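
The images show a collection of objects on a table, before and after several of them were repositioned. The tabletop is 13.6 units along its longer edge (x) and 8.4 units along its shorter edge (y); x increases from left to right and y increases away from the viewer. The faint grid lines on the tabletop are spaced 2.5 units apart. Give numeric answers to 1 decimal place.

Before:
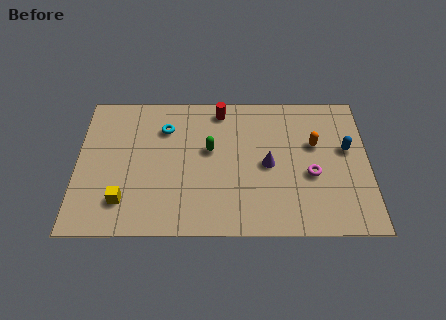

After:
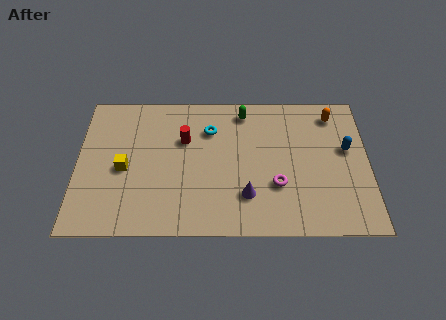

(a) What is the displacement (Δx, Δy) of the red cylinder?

(-1.7, -1.8)

From the two frames, the red cylinder sits at roughly (6.7, 7.3) before and (5.0, 5.5) after.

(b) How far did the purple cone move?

2.1

From (8.9, 4.0) to (7.9, 2.2), the purple cone covered √(1.0² + 1.8²) ≈ 2.1 units.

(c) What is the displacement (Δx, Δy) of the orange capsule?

(0.9, 1.8)

The orange capsule started near (11.1, 5.2) and ended near (12.0, 7.0).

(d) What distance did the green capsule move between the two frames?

2.8

The green capsule was near (6.2, 4.9) before and (7.8, 7.2) after, so it travelled √(1.6² + 2.3²) ≈ 2.8 units.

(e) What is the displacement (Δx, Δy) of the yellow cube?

(0.0, 1.9)

The yellow cube started near (2.2, 1.9) and ended near (2.2, 3.8).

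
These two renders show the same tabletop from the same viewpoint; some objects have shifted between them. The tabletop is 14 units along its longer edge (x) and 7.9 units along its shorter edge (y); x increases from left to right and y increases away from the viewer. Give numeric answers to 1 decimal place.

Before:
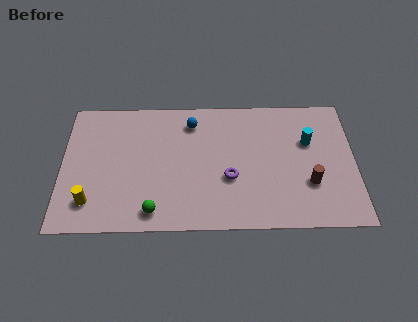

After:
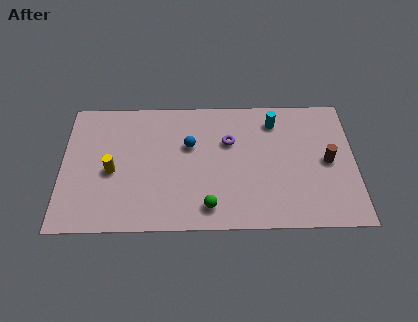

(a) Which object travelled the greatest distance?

the green sphere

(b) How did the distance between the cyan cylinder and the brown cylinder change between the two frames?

+1.0

They were about 2.5 units apart before and 3.5 after — 1.0 units further apart.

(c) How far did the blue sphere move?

1.4

The blue sphere was near (6.2, 6.4) before and (6.1, 5.0) after, so it travelled √(0.1² + 1.4²) ≈ 1.4 units.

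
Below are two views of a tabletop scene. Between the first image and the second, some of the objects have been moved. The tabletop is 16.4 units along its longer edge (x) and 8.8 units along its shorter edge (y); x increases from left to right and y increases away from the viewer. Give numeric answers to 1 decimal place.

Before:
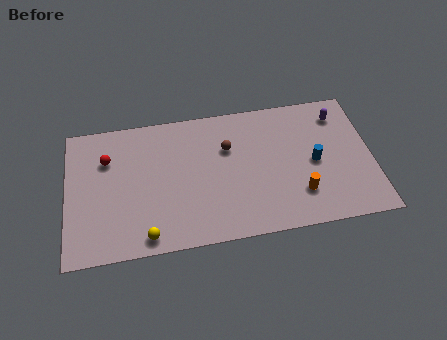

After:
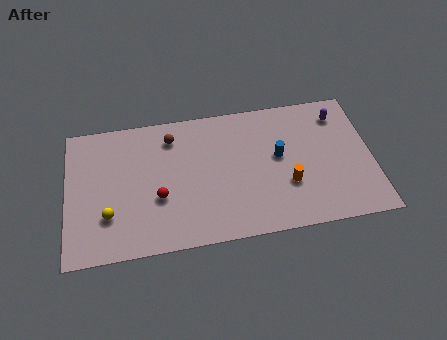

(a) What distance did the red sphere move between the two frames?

4.0

From (2.2, 6.2) to (4.9, 3.3), the red sphere covered √(2.7² + 2.9²) ≈ 4.0 units.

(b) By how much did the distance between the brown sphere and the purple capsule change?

+2.9

The distance was about 6.2 in the first image and 9.1 in the second, so they moved 2.9 units further apart.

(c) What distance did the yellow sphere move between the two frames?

2.6

The yellow sphere was near (4.2, 1.0) before and (2.2, 2.6) after, so it travelled √(2.0² + 1.6²) ≈ 2.6 units.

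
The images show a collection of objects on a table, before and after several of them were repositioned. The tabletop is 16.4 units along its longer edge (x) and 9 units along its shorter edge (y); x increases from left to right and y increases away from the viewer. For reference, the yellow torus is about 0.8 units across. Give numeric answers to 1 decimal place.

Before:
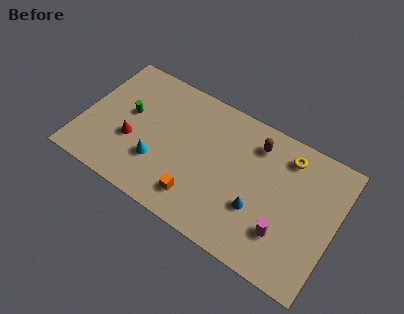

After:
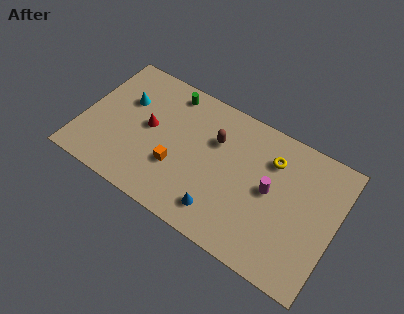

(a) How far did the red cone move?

1.7

The red cone was near (3.3, 3.4) before and (4.2, 4.8) after, so it travelled √(0.9² + 1.4²) ≈ 1.7 units.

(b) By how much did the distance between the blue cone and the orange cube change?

-0.5

They were about 3.9 units apart before and 3.4 after — 0.5 units closer together.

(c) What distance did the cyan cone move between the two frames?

4.0

The cyan cone moved from about (5.1, 2.8) to (2.5, 5.9), a distance of √(2.6² + 3.1²) ≈ 4.0.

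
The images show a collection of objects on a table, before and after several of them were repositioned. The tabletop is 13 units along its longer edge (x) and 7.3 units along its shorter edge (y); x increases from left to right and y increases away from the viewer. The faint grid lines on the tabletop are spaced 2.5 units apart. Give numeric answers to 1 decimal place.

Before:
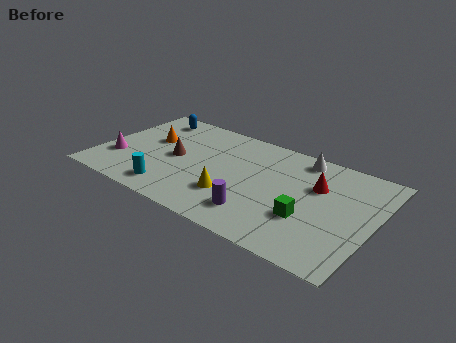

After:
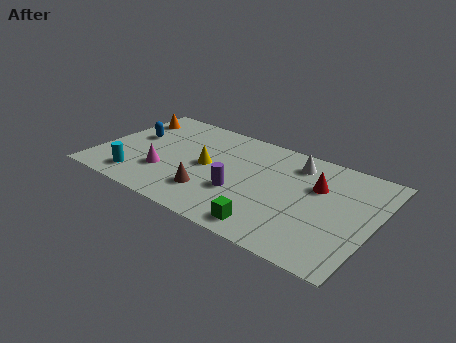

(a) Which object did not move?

the red cone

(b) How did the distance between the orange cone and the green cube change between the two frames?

+0.9

The distance was about 8.1 in the first image and 9.0 in the second, so they moved 0.9 units further apart.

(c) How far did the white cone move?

0.5

From (9.2, 6.4) to (9.0, 5.9), the white cone covered √(0.2² + 0.5²) ≈ 0.5 units.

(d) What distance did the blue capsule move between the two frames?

1.9

The blue capsule moved from about (1.8, 6.2) to (1.4, 4.3), a distance of √(0.4² + 1.9²) ≈ 1.9.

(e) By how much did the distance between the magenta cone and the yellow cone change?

-3.3

The distance was about 5.6 in the first image and 2.3 in the second, so they moved 3.3 units closer together.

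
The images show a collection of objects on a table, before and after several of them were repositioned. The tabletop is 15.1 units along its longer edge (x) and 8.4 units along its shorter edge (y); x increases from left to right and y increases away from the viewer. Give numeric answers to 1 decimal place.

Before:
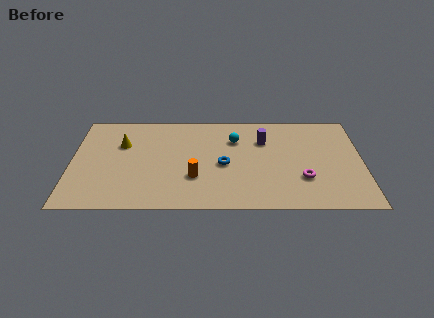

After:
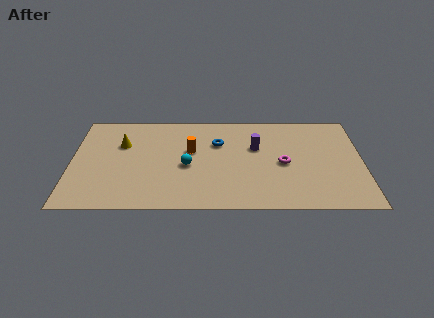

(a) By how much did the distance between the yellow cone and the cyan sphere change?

-2.0

They were about 5.9 units apart before and 3.9 after — 2.0 units closer together.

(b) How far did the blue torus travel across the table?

1.9

The blue torus was near (7.9, 3.8) before and (7.6, 5.7) after, so it travelled √(0.3² + 1.9²) ≈ 1.9 units.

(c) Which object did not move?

the yellow cone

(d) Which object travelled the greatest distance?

the cyan sphere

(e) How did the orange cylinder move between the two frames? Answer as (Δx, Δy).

(-0.2, 2.3)

From the two frames, the orange cylinder sits at roughly (6.4, 2.7) before and (6.2, 5.0) after.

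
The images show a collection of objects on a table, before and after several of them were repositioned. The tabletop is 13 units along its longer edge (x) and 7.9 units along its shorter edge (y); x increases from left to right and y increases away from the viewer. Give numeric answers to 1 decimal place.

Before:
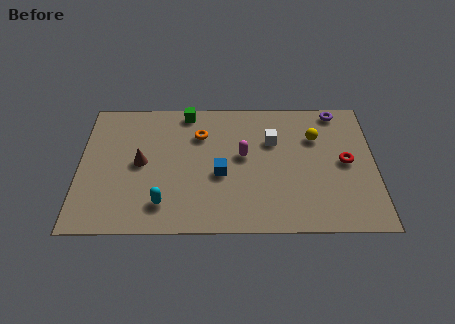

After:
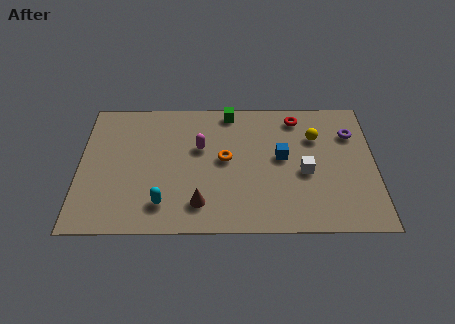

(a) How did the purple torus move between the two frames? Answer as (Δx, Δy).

(0.6, -1.4)

From the two frames, the purple torus sits at roughly (11.4, 7.1) before and (12.0, 5.7) after.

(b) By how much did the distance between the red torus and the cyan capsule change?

-0.6

Before: roughly 8.4 units apart; after: 7.8. That's 0.6 units closer together.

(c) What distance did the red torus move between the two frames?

3.4

From (11.7, 4.0) to (9.6, 6.7), the red torus covered √(2.1² + 2.7²) ≈ 3.4 units.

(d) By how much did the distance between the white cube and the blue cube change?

-1.7

Before: roughly 3.0 units apart; after: 1.3. That's 1.7 units closer together.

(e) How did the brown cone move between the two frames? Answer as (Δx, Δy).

(2.6, -2.4)

The brown cone was at about (2.7, 4.0) and moved to about (5.3, 1.6).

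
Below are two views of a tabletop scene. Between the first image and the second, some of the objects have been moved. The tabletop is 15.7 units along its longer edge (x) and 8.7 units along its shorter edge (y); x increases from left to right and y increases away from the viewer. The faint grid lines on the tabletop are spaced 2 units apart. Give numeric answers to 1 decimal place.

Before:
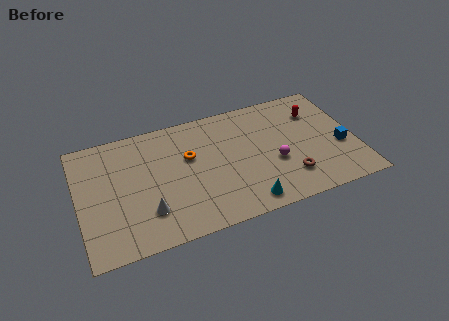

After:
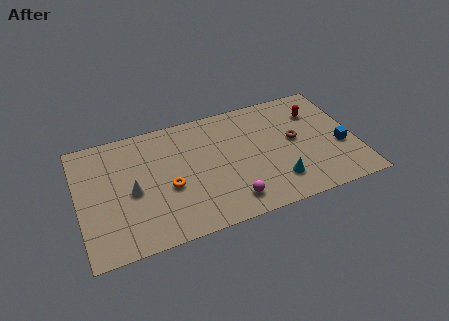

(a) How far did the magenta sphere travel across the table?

3.3

The magenta sphere was near (11.0, 3.4) before and (8.3, 1.5) after, so it travelled √(2.7² + 1.9²) ≈ 3.3 units.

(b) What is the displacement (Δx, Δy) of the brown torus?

(0.6, 2.6)

From the two frames, the brown torus sits at roughly (11.7, 2.1) before and (12.3, 4.7) after.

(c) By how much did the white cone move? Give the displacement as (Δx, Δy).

(-0.7, 1.7)

The white cone was at about (3.7, 2.3) and moved to about (3.0, 4.0).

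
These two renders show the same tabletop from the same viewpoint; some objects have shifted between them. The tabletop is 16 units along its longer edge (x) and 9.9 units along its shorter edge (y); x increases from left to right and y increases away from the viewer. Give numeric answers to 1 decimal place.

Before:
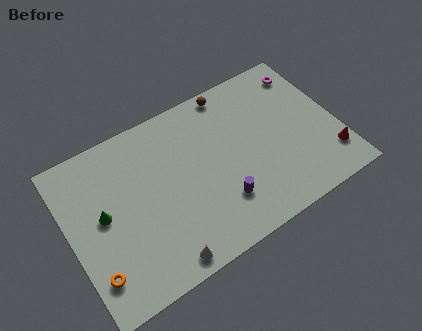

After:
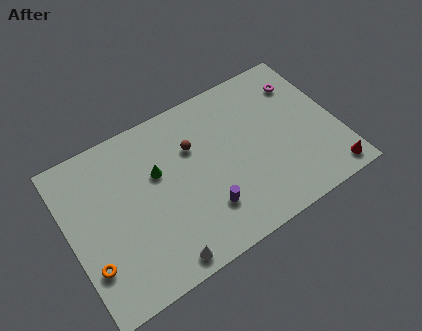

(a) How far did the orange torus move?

0.6

The orange torus was near (1.0, 2.2) before and (0.9, 2.8) after, so it travelled √(0.1² + 0.6²) ≈ 0.6 units.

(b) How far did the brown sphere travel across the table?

3.5

The brown sphere moved from about (10.3, 9.0) to (7.6, 6.7), a distance of √(2.7² + 2.3²) ≈ 3.5.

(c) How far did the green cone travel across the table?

3.5

The green cone moved from about (2.0, 5.3) to (5.4, 6.2), a distance of √(3.4² + 0.9²) ≈ 3.5.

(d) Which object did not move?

the white cone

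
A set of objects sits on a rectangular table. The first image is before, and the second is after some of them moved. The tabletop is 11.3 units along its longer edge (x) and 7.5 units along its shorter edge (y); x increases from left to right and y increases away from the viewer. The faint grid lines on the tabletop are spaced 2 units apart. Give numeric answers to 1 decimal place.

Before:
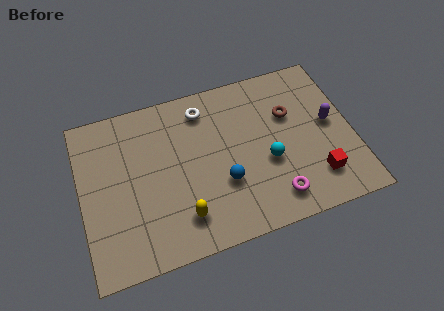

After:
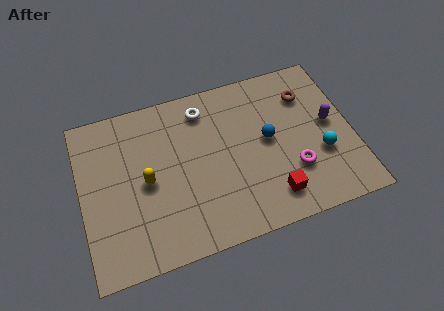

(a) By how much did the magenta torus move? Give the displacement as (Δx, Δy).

(0.9, 1.0)

The magenta torus started near (7.8, 1.3) and ended near (8.7, 2.3).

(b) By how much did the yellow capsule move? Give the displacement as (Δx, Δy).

(-1.3, 2.0)

The yellow capsule started near (4.0, 1.6) and ended near (2.7, 3.6).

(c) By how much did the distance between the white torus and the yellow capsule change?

-1.1

The distance was about 4.8 in the first image and 3.7 in the second, so they moved 1.1 units closer together.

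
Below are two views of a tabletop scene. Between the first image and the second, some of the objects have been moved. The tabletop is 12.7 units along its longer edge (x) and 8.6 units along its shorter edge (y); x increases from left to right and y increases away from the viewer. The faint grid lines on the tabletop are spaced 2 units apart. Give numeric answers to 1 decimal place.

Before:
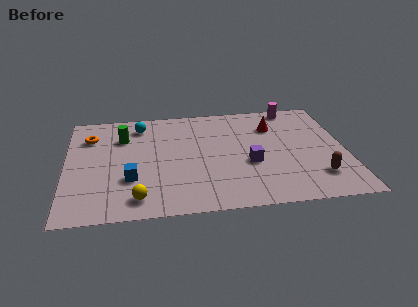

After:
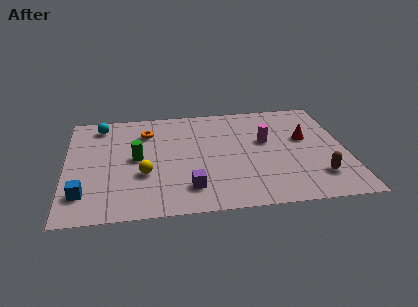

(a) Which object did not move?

the brown capsule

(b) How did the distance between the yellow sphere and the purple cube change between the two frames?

-3.1

They were about 5.5 units apart before and 2.4 after — 3.1 units closer together.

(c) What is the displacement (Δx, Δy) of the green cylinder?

(0.6, -1.8)

From the two frames, the green cylinder sits at roughly (2.6, 6.2) before and (3.2, 4.4) after.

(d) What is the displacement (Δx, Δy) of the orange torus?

(2.6, 0.1)

The orange torus started near (1.1, 6.4) and ended near (3.7, 6.5).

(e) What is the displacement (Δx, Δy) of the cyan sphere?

(-1.8, 0.2)

From the two frames, the cyan sphere sits at roughly (3.4, 7.1) before and (1.6, 7.3) after.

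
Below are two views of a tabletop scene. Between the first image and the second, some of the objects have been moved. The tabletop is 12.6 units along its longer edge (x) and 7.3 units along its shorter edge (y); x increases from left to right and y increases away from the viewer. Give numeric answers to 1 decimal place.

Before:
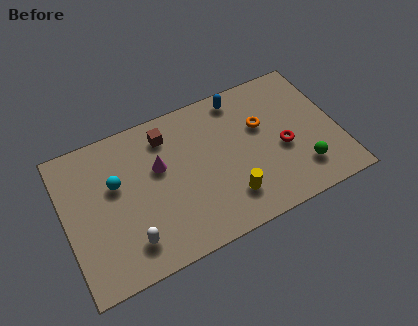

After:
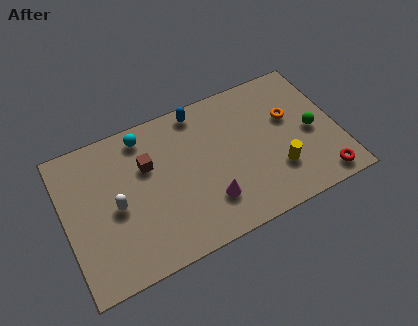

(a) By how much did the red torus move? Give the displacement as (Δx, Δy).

(1.5, -2.2)

The red torus was at about (10.0, 3.1) and moved to about (11.5, 0.9).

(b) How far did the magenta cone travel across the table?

3.3

The magenta cone was near (4.4, 4.5) before and (6.4, 1.9) after, so it travelled √(2.0² + 2.6²) ≈ 3.3 units.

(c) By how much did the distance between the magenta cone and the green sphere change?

-1.7

They were about 6.9 units apart before and 5.2 after — 1.7 units closer together.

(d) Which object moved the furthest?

the magenta cone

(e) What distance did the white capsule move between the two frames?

1.9

The white capsule moved from about (2.7, 1.5) to (2.3, 3.4), a distance of √(0.4² + 1.9²) ≈ 1.9.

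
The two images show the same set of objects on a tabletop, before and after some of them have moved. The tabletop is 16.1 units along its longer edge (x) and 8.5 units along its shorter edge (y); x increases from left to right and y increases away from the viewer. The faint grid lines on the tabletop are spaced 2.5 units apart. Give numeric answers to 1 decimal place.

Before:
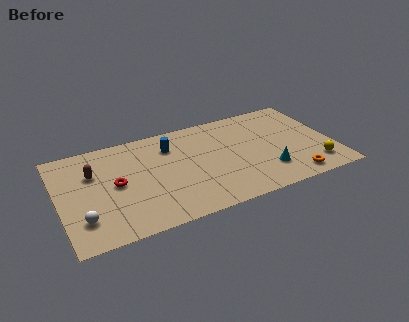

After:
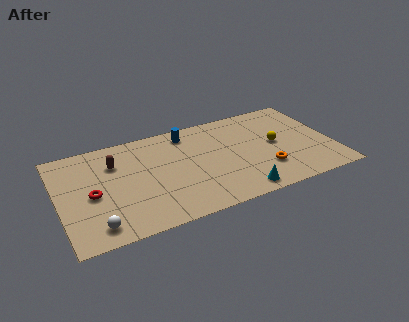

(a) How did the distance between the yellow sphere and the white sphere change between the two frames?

-2.3

Before: roughly 13.6 units apart; after: 11.3. That's 2.3 units closer together.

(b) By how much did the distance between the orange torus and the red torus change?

-0.5

Before: roughly 10.6 units apart; after: 10.1. That's 0.5 units closer together.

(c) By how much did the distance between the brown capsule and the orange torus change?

-2.9

Before: roughly 12.2 units apart; after: 9.3. That's 2.9 units closer together.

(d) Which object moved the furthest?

the yellow sphere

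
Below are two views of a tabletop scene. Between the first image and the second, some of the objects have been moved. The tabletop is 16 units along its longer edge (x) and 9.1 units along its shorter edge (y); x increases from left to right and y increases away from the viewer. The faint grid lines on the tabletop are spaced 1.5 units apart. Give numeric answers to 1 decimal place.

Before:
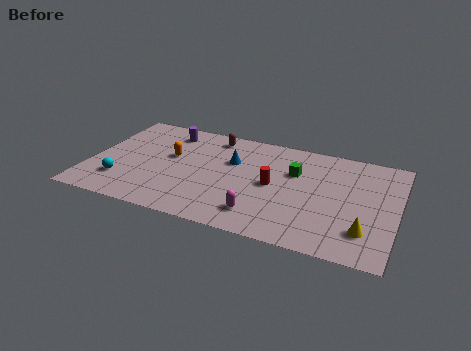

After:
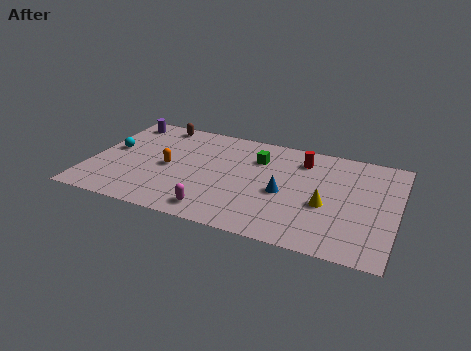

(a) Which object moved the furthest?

the blue cone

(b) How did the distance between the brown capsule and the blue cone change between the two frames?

+6.0

Before: roughly 2.2 units apart; after: 8.2. That's 6.0 units further apart.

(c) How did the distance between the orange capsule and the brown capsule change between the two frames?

+0.7

The distance was about 3.2 in the first image and 3.9 in the second, so they moved 0.7 units further apart.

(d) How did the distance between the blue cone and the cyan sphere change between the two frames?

+2.7

The distance was about 6.6 in the first image and 9.3 in the second, so they moved 2.7 units further apart.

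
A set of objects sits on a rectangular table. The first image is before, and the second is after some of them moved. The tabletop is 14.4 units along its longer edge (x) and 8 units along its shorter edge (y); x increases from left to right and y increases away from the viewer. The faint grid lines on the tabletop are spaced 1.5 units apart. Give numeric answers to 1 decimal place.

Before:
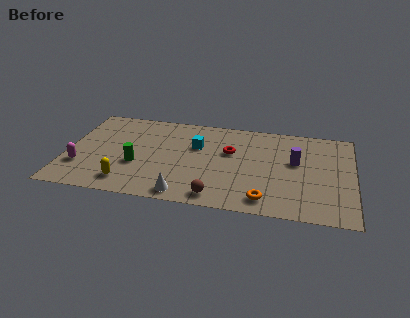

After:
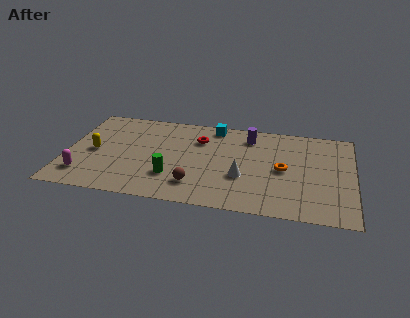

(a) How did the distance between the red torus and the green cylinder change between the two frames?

-1.3

Before: roughly 5.0 units apart; after: 3.7. That's 1.3 units closer together.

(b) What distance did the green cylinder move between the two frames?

1.9

The green cylinder moved from about (3.6, 3.0) to (5.4, 2.3), a distance of √(1.8² + 0.7²) ≈ 1.9.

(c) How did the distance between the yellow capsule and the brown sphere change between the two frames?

+1.1

They were about 4.5 units apart before and 5.6 after — 1.1 units further apart.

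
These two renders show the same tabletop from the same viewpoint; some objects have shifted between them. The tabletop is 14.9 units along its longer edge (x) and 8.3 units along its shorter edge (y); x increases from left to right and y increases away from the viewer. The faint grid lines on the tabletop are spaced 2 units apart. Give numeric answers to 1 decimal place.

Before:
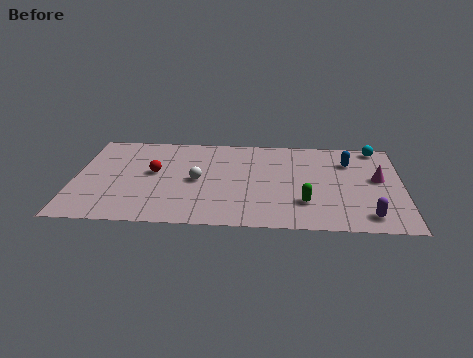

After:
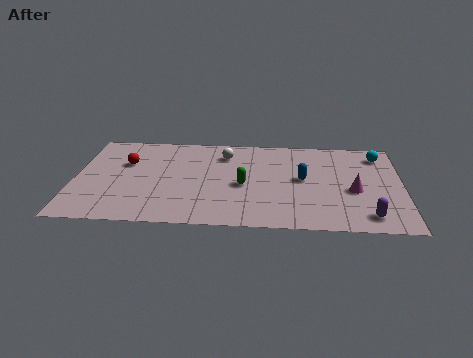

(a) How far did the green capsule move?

3.1

From (10.5, 2.3) to (7.7, 3.7), the green capsule covered √(2.8² + 1.4²) ≈ 3.1 units.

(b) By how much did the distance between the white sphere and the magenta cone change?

-1.6

Before: roughly 8.2 units apart; after: 6.6. That's 1.6 units closer together.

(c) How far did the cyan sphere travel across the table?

0.7

The cyan sphere was near (13.8, 7.5) before and (13.9, 6.8) after, so it travelled √(0.1² + 0.7²) ≈ 0.7 units.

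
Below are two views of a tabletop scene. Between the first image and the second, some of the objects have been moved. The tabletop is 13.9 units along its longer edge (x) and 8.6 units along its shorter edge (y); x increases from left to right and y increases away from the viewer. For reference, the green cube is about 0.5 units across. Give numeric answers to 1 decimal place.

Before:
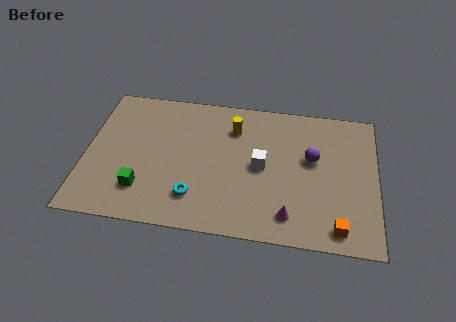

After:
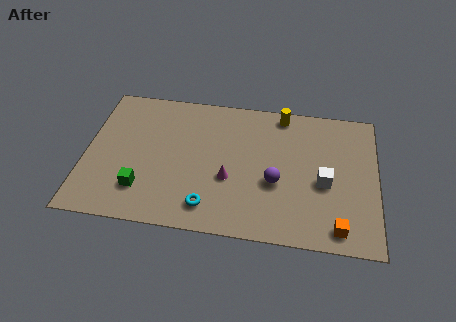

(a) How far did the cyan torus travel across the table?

0.9

The cyan torus moved from about (5.3, 2.0) to (6.0, 1.5), a distance of √(0.7² + 0.5²) ≈ 0.9.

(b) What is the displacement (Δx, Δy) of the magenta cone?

(-2.9, 1.8)

From the two frames, the magenta cone sits at roughly (9.8, 1.5) before and (6.9, 3.3) after.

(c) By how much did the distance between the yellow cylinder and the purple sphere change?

+0.3

Before: roughly 4.0 units apart; after: 4.3. That's 0.3 units further apart.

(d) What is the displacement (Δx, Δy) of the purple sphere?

(-1.7, -1.7)

The purple sphere started near (10.8, 5.1) and ended near (9.1, 3.4).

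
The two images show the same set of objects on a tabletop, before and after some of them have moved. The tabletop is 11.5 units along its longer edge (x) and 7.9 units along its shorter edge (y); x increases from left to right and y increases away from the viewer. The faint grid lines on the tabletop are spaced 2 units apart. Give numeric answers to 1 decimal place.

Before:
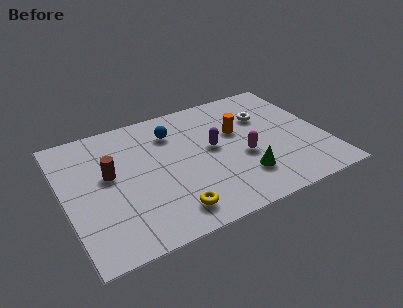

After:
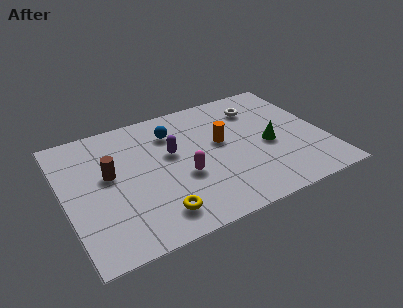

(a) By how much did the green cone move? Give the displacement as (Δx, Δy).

(1.4, 1.5)

The green cone was at about (7.6, 2.0) and moved to about (9.0, 3.5).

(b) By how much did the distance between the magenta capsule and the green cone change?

+2.7

They were about 1.2 units apart before and 3.9 after — 2.7 units further apart.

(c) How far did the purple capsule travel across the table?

1.8

From (6.6, 4.3) to (4.8, 4.7), the purple capsule covered √(1.8² + 0.4²) ≈ 1.8 units.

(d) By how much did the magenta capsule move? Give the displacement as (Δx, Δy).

(-2.7, -0.1)

From the two frames, the magenta capsule sits at roughly (7.8, 3.2) before and (5.1, 3.1) after.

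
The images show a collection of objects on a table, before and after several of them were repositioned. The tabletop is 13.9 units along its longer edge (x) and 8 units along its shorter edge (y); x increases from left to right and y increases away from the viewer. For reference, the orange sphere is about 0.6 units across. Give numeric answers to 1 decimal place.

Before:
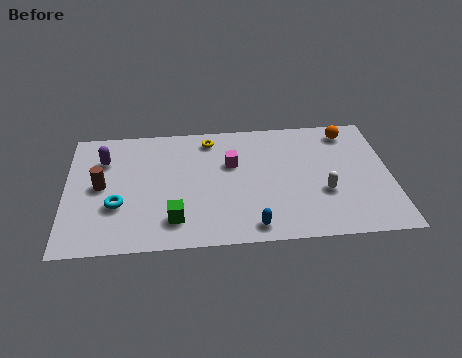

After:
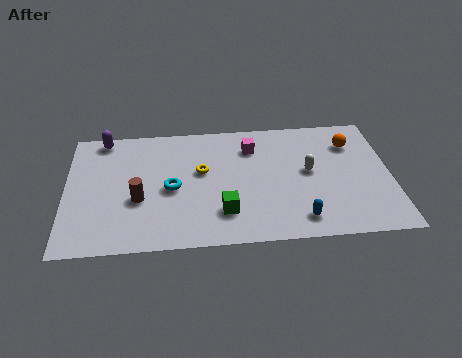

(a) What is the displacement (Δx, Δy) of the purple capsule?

(0.0, 1.4)

From the two frames, the purple capsule sits at roughly (1.6, 5.8) before and (1.6, 7.2) after.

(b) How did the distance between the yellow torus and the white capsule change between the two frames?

-1.6

They were about 6.2 units apart before and 4.6 after — 1.6 units closer together.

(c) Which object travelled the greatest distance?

the cyan torus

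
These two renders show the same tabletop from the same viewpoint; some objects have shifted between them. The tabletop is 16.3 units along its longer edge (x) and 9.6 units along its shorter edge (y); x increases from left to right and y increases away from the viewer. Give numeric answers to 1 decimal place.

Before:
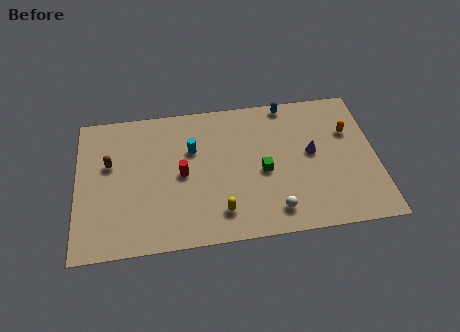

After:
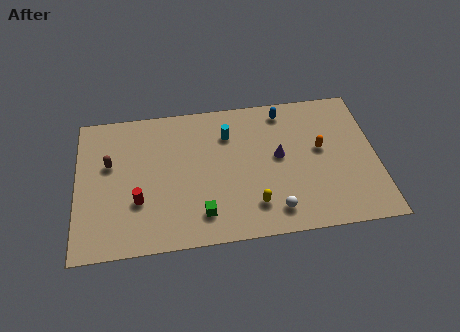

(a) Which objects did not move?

the brown capsule and the white sphere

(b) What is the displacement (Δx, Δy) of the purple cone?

(-1.8, 0.0)

The purple cone was at about (12.8, 5.2) and moved to about (11.0, 5.2).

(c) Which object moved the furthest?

the green cube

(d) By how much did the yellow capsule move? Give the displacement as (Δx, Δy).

(1.8, 0.2)

The yellow capsule started near (7.7, 1.9) and ended near (9.5, 2.1).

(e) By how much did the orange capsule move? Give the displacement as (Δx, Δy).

(-1.6, -1.0)

From the two frames, the orange capsule sits at roughly (14.9, 6.4) before and (13.3, 5.4) after.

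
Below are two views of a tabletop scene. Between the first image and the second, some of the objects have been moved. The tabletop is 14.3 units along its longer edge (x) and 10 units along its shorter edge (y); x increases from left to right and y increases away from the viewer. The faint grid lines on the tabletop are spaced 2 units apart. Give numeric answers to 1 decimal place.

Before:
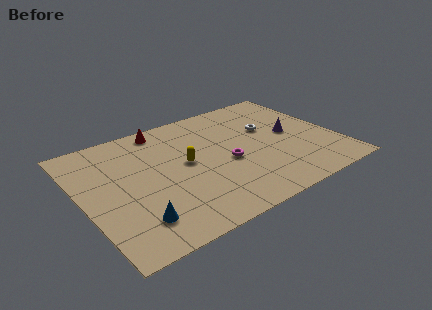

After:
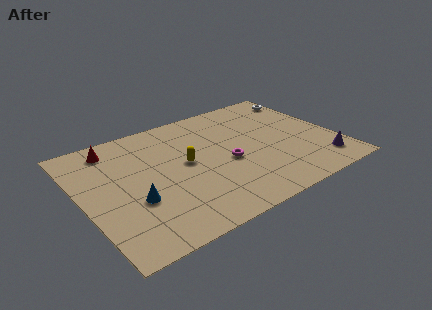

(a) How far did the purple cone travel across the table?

3.5

The purple cone was near (11.9, 5.1) before and (13.0, 1.8) after, so it travelled √(1.1² + 3.3²) ≈ 3.5 units.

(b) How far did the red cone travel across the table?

2.9

The red cone moved from about (5.1, 8.9) to (2.2, 8.5), a distance of √(2.9² + 0.4²) ≈ 2.9.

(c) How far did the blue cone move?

1.5

The blue cone moved from about (2.4, 2.1) to (2.6, 3.6), a distance of √(0.2² + 1.5²) ≈ 1.5.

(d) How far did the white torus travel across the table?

3.4

From (10.8, 6.2) to (13.5, 8.3), the white torus covered √(2.7² + 2.1²) ≈ 3.4 units.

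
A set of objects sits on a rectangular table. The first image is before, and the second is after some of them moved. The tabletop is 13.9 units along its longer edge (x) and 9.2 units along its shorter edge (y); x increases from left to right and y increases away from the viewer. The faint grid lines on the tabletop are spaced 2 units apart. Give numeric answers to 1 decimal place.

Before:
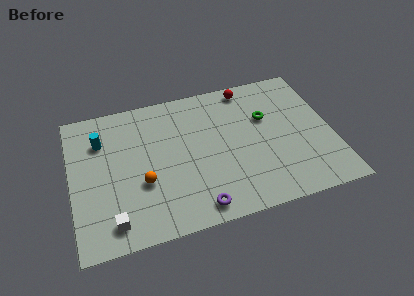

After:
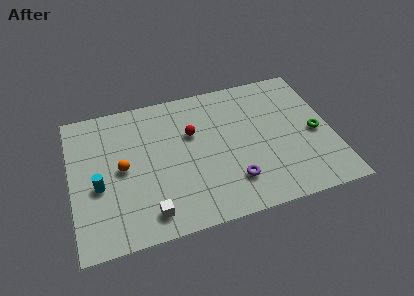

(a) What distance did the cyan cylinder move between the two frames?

2.9

From (1.7, 6.7) to (1.4, 3.8), the cyan cylinder covered √(0.3² + 2.9²) ≈ 2.9 units.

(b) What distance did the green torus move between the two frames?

3.0

The green torus moved from about (10.5, 5.9) to (13.0, 4.2), a distance of √(2.5² + 1.7²) ≈ 3.0.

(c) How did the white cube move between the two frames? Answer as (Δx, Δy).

(1.9, 0.0)

The white cube started near (2.0, 1.4) and ended near (3.9, 1.4).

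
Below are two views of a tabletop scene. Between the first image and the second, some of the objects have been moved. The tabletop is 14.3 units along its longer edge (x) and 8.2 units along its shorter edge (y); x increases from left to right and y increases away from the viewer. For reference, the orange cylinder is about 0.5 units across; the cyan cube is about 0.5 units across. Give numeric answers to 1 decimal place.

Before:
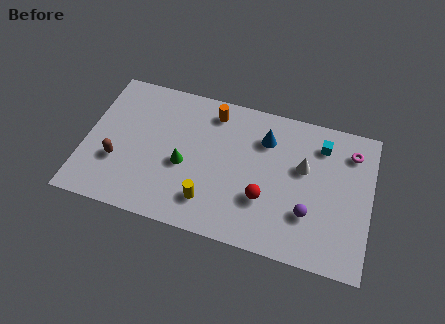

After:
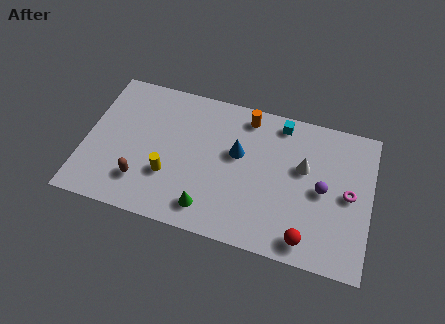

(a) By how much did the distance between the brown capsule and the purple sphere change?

-0.5

The distance was about 9.6 in the first image and 9.1 in the second, so they moved 0.5 units closer together.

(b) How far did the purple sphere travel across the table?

1.6

From (11.3, 2.5) to (11.9, 4.0), the purple sphere covered √(0.6² + 1.5²) ≈ 1.6 units.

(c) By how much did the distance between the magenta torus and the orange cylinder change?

-0.9

Before: roughly 7.0 units apart; after: 6.1. That's 0.9 units closer together.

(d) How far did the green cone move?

2.5

The green cone was near (5.0, 3.5) before and (6.4, 1.4) after, so it travelled √(1.4² + 2.1²) ≈ 2.5 units.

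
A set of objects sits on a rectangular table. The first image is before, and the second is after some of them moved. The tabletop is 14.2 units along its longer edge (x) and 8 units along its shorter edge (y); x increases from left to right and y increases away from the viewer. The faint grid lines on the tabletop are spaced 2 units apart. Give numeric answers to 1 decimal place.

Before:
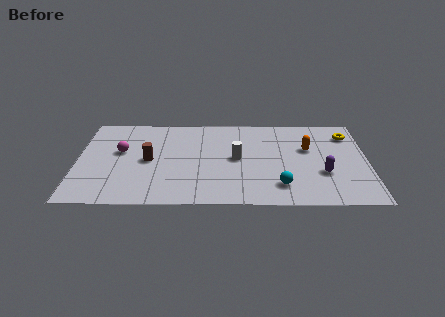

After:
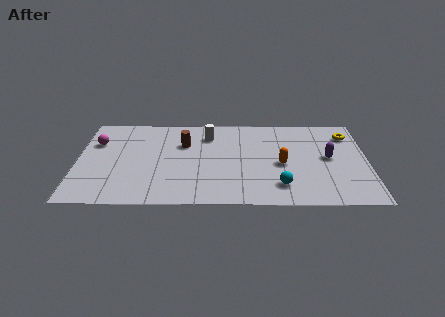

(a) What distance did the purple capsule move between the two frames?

1.4

The purple capsule moved from about (12.0, 2.8) to (12.3, 4.2), a distance of √(0.3² + 1.4²) ≈ 1.4.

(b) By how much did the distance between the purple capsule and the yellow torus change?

-1.4

They were about 3.7 units apart before and 2.3 after — 1.4 units closer together.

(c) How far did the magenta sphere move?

1.4

The magenta sphere was near (2.1, 4.7) before and (0.9, 5.5) after, so it travelled √(1.2² + 0.8²) ≈ 1.4 units.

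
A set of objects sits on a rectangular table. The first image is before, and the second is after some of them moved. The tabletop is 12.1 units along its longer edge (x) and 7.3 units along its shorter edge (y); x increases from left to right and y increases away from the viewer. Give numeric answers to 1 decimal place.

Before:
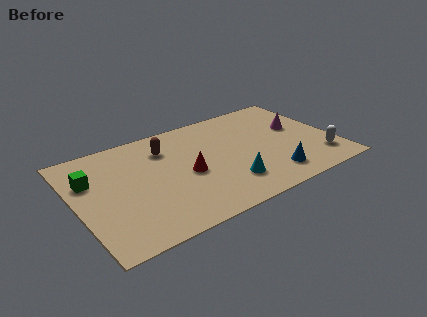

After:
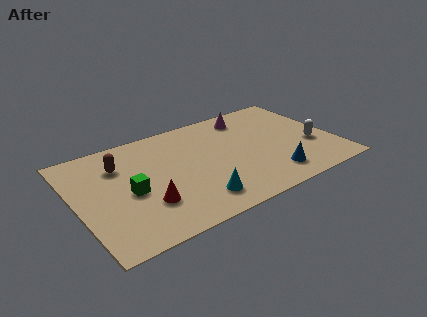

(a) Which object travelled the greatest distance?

the magenta cone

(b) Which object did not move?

the blue cone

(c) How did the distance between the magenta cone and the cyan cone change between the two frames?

+1.2

Before: roughly 4.5 units apart; after: 5.7. That's 1.2 units further apart.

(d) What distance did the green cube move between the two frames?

2.3

From (0.8, 4.9) to (2.4, 3.3), the green cube covered √(1.6² + 1.6²) ≈ 2.3 units.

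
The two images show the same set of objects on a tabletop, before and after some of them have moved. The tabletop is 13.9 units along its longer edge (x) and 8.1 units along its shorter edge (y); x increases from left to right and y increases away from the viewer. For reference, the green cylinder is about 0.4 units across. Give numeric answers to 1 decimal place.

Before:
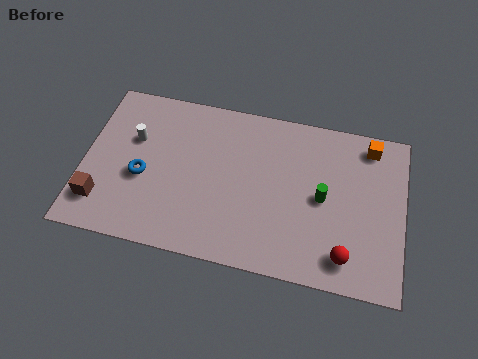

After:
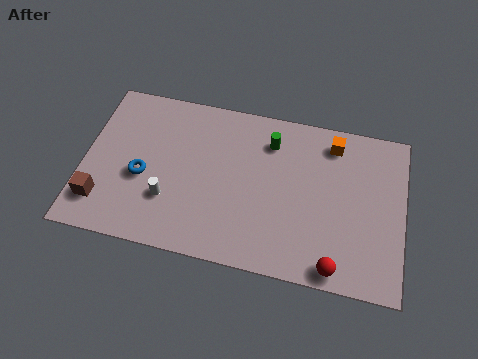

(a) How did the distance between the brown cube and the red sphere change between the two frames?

-0.4

They were about 10.6 units apart before and 10.2 after — 0.4 units closer together.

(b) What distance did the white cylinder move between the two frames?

3.2

The white cylinder moved from about (2.1, 5.2) to (3.8, 2.5), a distance of √(1.7² + 2.7²) ≈ 3.2.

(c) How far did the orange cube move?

1.6

The orange cube moved from about (12.3, 7.0) to (10.7, 6.8), a distance of √(1.6² + 0.2²) ≈ 1.6.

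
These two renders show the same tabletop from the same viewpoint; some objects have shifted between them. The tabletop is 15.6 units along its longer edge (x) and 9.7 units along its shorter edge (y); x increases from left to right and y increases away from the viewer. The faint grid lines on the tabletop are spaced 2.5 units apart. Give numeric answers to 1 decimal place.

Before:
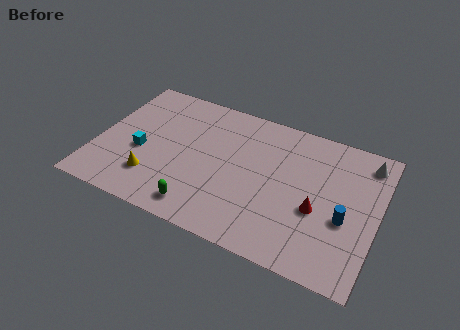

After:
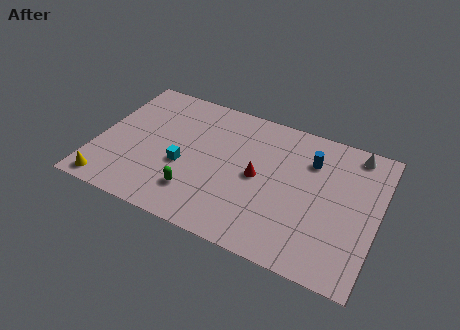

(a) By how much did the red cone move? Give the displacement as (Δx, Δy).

(-3.4, 0.9)

The red cone started near (12.4, 3.9) and ended near (9.0, 4.8).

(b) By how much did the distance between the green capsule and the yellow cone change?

+1.9

Before: roughly 3.0 units apart; after: 4.9. That's 1.9 units further apart.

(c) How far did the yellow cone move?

2.7

The yellow cone was near (3.4, 2.4) before and (1.1, 1.0) after, so it travelled √(2.3² + 1.4²) ≈ 2.7 units.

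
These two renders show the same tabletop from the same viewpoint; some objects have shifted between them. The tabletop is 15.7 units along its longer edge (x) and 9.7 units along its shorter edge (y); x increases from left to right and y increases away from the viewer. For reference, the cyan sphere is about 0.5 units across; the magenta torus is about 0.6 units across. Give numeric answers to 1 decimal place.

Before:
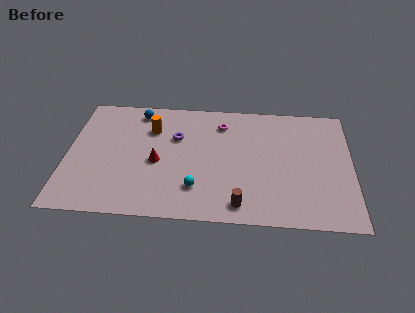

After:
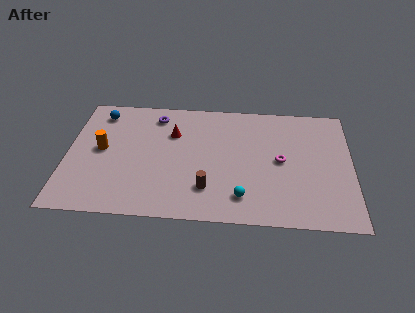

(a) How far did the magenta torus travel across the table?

4.3

From (8.5, 7.7) to (11.8, 4.9), the magenta torus covered √(3.3² + 2.8²) ≈ 4.3 units.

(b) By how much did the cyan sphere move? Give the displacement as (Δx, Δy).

(2.5, -0.5)

From the two frames, the cyan sphere sits at roughly (7.2, 2.4) before and (9.7, 1.9) after.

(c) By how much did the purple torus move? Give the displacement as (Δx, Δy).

(-1.2, 1.7)

From the two frames, the purple torus sits at roughly (6.0, 6.4) before and (4.8, 8.1) after.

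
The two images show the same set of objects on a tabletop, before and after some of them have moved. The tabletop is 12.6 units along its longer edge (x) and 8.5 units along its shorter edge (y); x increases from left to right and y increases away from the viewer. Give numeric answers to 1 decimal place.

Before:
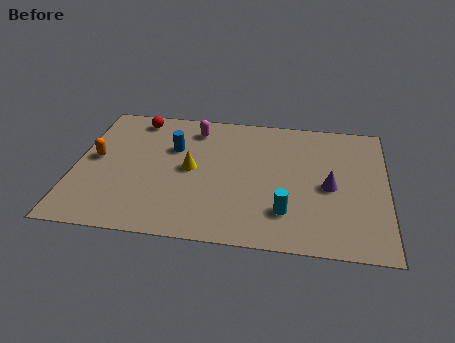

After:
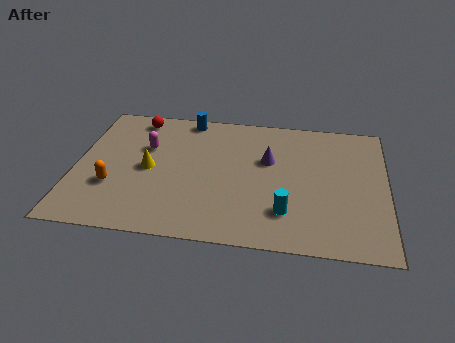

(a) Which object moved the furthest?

the purple cone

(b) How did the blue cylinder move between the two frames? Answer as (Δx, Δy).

(0.5, 2.1)

The blue cylinder started near (3.9, 5.6) and ended near (4.4, 7.7).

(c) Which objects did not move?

the red sphere and the cyan cylinder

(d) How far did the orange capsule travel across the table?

1.9

From (0.8, 4.5) to (1.6, 2.8), the orange capsule covered √(0.8² + 1.7²) ≈ 1.9 units.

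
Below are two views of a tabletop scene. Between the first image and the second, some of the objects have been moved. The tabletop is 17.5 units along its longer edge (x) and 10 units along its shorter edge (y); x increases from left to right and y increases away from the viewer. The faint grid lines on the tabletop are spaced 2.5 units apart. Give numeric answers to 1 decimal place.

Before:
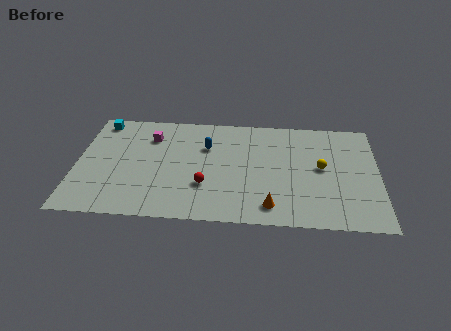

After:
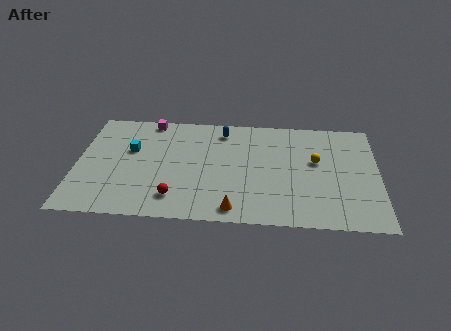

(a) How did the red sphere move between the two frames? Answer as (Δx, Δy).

(-1.7, -1.2)

The red sphere was at about (7.5, 3.2) and moved to about (5.8, 2.0).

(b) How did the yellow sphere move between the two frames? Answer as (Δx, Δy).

(-0.3, 0.6)

The yellow sphere started near (14.2, 5.3) and ended near (13.9, 5.9).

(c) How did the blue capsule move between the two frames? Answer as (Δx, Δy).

(0.9, 1.6)

From the two frames, the blue capsule sits at roughly (7.5, 6.8) before and (8.4, 8.4) after.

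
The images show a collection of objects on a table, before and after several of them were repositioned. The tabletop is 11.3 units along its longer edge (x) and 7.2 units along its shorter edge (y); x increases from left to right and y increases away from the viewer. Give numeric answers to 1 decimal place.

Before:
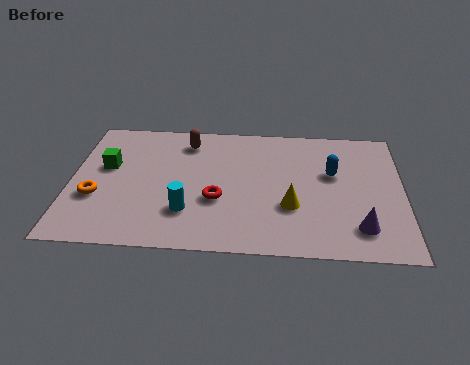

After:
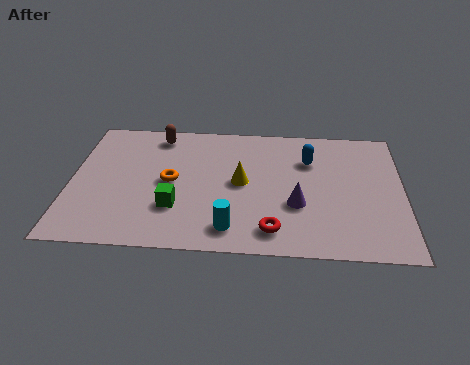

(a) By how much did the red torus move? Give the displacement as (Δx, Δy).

(1.9, -1.5)

The red torus started near (5.0, 2.7) and ended near (6.9, 1.2).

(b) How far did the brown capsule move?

1.0

From (3.9, 5.9) to (2.9, 6.2), the brown capsule covered √(1.0² + 0.3²) ≈ 1.0 units.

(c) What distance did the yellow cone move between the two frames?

2.1

The yellow cone moved from about (7.5, 2.5) to (5.8, 3.7), a distance of √(1.7² + 1.2²) ≈ 2.1.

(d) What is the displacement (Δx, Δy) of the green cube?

(2.4, -2.1)

The green cube was at about (1.2, 4.3) and moved to about (3.6, 2.2).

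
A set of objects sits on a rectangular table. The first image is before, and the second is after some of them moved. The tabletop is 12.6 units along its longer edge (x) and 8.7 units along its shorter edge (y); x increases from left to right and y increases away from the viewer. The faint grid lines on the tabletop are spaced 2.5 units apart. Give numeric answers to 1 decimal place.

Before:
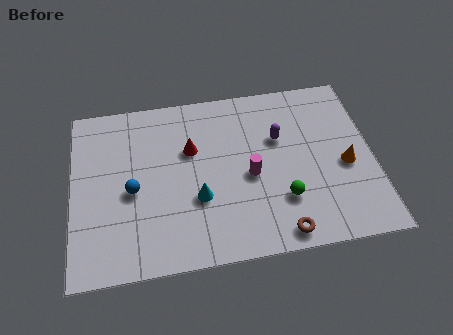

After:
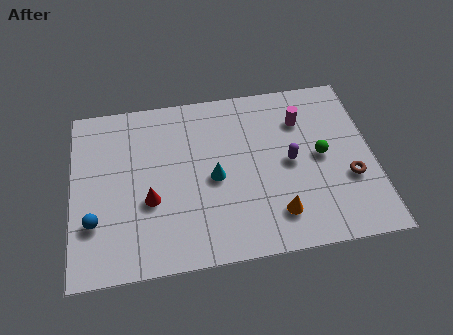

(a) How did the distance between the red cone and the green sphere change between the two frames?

+2.5

They were about 4.8 units apart before and 7.3 after — 2.5 units further apart.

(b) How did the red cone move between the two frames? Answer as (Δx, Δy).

(-1.8, -2.3)

The red cone was at about (5.0, 5.6) and moved to about (3.2, 3.3).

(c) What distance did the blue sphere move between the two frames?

2.1

The blue sphere moved from about (2.5, 3.9) to (0.9, 2.6), a distance of √(1.6² + 1.3²) ≈ 2.1.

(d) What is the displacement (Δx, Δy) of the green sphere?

(1.7, 1.9)

From the two frames, the green sphere sits at roughly (8.7, 2.5) before and (10.4, 4.4) after.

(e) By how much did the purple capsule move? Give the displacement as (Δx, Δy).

(0.4, -1.3)

The purple capsule was at about (8.7, 5.6) and moved to about (9.1, 4.3).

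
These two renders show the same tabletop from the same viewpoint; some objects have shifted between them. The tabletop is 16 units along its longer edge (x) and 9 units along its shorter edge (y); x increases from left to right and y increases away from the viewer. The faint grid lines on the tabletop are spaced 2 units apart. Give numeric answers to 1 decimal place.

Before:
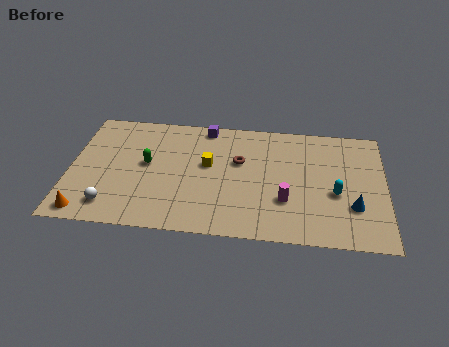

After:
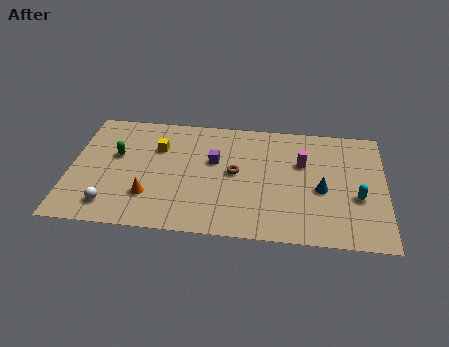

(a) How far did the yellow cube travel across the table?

2.8

From (7.0, 5.2) to (4.4, 6.2), the yellow cube covered √(2.6² + 1.0²) ≈ 2.8 units.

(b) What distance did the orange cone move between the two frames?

3.4

The orange cone moved from about (1.0, 1.0) to (4.1, 2.5), a distance of √(3.1² + 1.5²) ≈ 3.4.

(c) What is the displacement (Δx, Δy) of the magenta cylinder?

(0.8, 2.9)

The magenta cylinder started near (11.0, 2.9) and ended near (11.8, 5.8).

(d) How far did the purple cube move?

2.6

The purple cube was near (6.8, 8.1) before and (7.3, 5.5) after, so it travelled √(0.5² + 2.6²) ≈ 2.6 units.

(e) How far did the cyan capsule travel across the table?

1.1

From (13.5, 3.7) to (14.6, 3.5), the cyan capsule covered √(1.1² + 0.2²) ≈ 1.1 units.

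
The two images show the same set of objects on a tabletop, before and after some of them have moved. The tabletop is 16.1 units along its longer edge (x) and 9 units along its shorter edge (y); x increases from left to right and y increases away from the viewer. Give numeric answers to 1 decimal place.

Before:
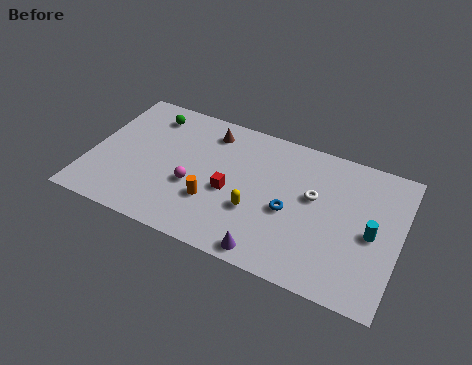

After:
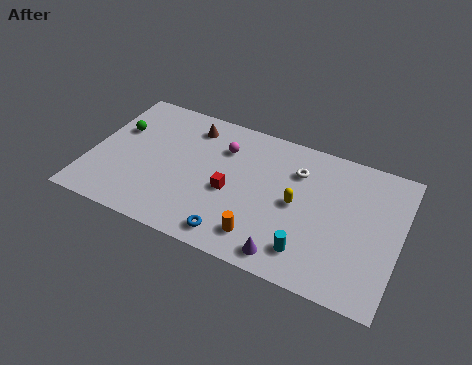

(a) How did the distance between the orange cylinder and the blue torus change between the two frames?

-2.5

The distance was about 4.0 in the first image and 1.5 in the second, so they moved 2.5 units closer together.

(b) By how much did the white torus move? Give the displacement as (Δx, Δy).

(-1.0, 1.3)

The white torus was at about (11.6, 5.3) and moved to about (10.6, 6.6).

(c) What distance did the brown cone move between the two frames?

1.0

The brown cone was near (5.9, 7.4) before and (4.9, 7.4) after, so it travelled √(1.0² + 0.0²) ≈ 1.0 units.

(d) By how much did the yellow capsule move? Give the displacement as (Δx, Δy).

(2.0, 1.3)

The yellow capsule started near (8.8, 3.2) and ended near (10.8, 4.5).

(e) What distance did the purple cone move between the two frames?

0.9

The purple cone was near (9.8, 0.9) before and (10.7, 1.1) after, so it travelled √(0.9² + 0.2²) ≈ 0.9 units.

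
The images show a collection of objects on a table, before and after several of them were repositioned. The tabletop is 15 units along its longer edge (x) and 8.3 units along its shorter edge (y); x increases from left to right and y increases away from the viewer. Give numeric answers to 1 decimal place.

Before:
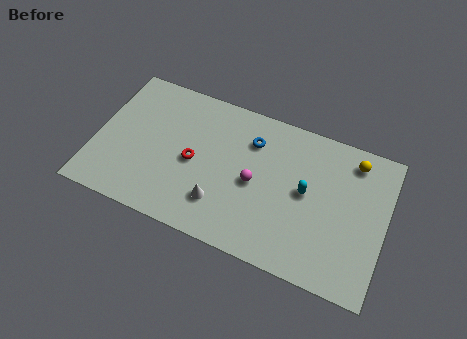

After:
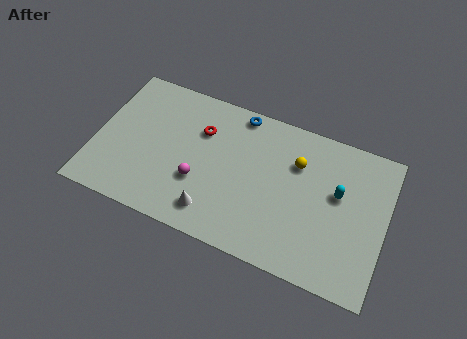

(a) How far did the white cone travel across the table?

0.7

The white cone was near (6.7, 2.1) before and (6.4, 1.5) after, so it travelled √(0.3² + 0.6²) ≈ 0.7 units.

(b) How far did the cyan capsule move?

1.7

From (10.9, 4.4) to (12.5, 4.9), the cyan capsule covered √(1.6² + 0.5²) ≈ 1.7 units.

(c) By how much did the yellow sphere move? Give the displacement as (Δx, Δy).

(-2.8, -1.2)

The yellow sphere started near (13.1, 7.0) and ended near (10.3, 5.8).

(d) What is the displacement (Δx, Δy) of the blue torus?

(-0.8, 1.3)

The blue torus was at about (7.9, 6.2) and moved to about (7.1, 7.5).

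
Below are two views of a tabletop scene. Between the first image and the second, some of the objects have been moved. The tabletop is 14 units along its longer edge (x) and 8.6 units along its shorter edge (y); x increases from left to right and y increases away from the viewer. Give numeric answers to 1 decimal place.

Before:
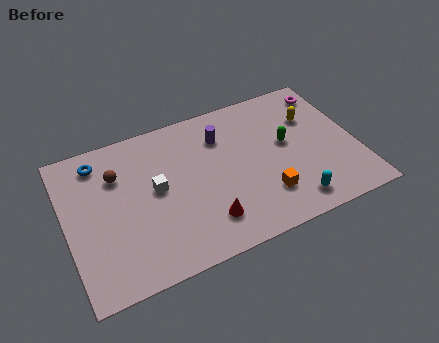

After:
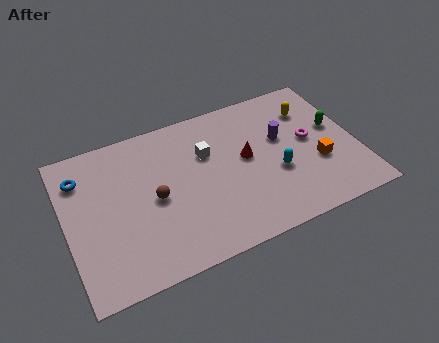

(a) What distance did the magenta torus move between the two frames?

2.9

From (13.1, 7.2) to (11.8, 4.6), the magenta torus covered √(1.3² + 2.6²) ≈ 2.9 units.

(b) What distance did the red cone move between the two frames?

3.6

The red cone moved from about (6.4, 1.9) to (8.7, 4.7), a distance of √(2.3² + 2.8²) ≈ 3.6.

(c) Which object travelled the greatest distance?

the red cone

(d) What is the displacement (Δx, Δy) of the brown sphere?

(1.6, -2.0)

The brown sphere was at about (2.6, 6.1) and moved to about (4.2, 4.1).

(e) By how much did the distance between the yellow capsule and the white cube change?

-2.7

They were about 7.9 units apart before and 5.2 after — 2.7 units closer together.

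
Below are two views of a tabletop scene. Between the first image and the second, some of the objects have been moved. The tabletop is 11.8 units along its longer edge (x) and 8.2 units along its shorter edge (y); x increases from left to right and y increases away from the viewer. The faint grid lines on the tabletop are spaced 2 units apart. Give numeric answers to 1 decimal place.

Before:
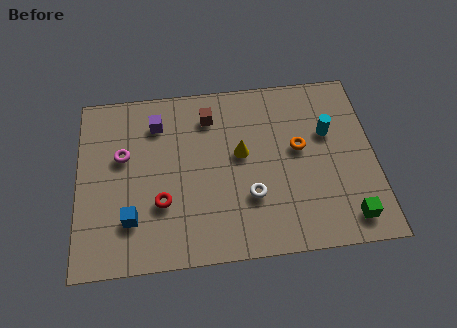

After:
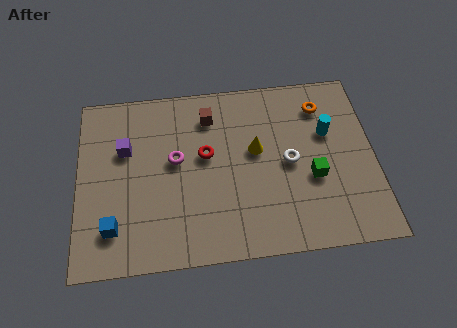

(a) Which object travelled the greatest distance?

the red torus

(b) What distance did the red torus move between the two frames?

2.7

The red torus was near (3.3, 2.7) before and (5.1, 4.7) after, so it travelled √(1.8² + 2.0²) ≈ 2.7 units.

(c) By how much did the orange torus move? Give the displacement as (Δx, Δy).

(1.0, 1.9)

The orange torus was at about (8.8, 4.6) and moved to about (9.8, 6.5).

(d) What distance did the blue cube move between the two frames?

0.8

The blue cube was near (2.1, 2.1) before and (1.4, 1.8) after, so it travelled √(0.7² + 0.3²) ≈ 0.8 units.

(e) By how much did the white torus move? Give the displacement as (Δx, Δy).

(1.6, 1.4)

The white torus was at about (6.8, 2.6) and moved to about (8.4, 4.0).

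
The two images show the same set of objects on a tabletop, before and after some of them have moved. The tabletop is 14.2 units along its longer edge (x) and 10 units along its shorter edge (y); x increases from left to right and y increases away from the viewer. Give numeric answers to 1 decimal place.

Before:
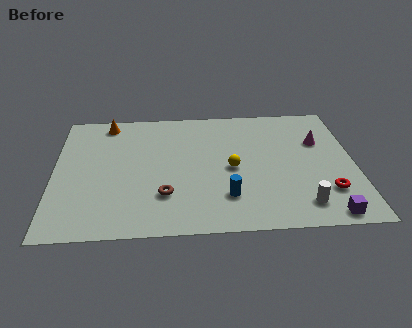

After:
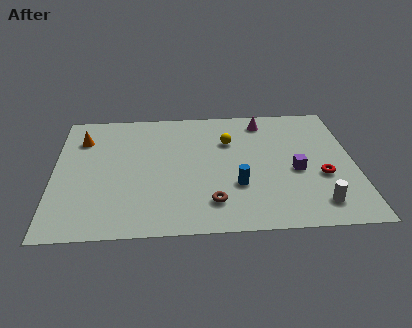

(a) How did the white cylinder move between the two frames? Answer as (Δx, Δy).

(0.7, 0.0)

The white cylinder started near (11.6, 1.7) and ended near (12.3, 1.7).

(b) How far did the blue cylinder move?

0.9

The blue cylinder moved from about (8.1, 2.5) to (8.6, 3.3), a distance of √(0.5² + 0.8²) ≈ 0.9.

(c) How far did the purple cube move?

3.6

From (12.7, 0.9) to (11.4, 4.3), the purple cube covered √(1.3² + 3.4²) ≈ 3.6 units.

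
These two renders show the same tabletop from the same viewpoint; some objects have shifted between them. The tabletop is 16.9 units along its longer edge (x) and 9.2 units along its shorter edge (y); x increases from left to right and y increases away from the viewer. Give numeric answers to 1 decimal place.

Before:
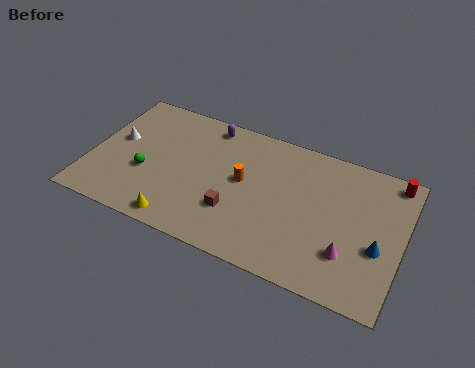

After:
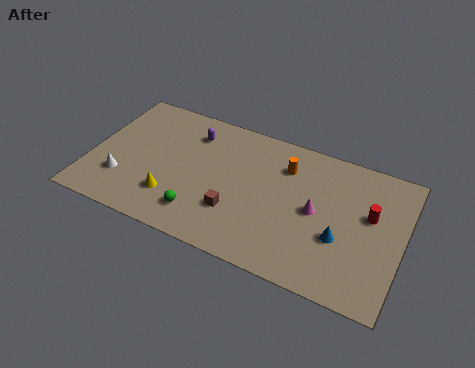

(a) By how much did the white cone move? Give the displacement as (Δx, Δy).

(0.6, -2.6)

From the two frames, the white cone sits at roughly (1.3, 5.2) before and (1.9, 2.6) after.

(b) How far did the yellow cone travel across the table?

1.5

From (5.3, 1.0) to (4.7, 2.4), the yellow cone covered √(0.6² + 1.4²) ≈ 1.5 units.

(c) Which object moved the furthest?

the green sphere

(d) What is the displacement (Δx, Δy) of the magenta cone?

(-1.9, 2.0)

From the two frames, the magenta cone sits at roughly (14.2, 2.6) before and (12.3, 4.6) after.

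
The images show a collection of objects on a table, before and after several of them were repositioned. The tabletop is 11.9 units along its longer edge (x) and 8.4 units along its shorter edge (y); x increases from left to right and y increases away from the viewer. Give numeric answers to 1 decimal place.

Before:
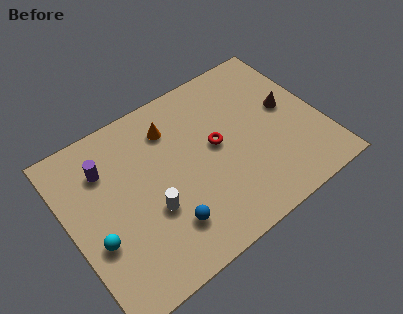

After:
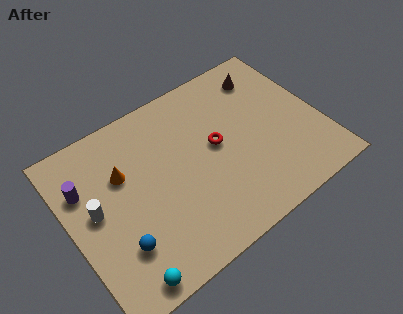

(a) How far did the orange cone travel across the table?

2.7

The orange cone moved from about (5.2, 6.5) to (2.7, 5.5), a distance of √(2.5² + 1.0²) ≈ 2.7.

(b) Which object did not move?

the red torus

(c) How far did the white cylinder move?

2.8

The white cylinder was near (3.6, 3.1) before and (1.2, 4.5) after, so it travelled √(2.4² + 1.4²) ≈ 2.8 units.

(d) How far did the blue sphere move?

2.2

The blue sphere was near (4.1, 2.0) before and (1.9, 2.3) after, so it travelled √(2.2² + 0.3²) ≈ 2.2 units.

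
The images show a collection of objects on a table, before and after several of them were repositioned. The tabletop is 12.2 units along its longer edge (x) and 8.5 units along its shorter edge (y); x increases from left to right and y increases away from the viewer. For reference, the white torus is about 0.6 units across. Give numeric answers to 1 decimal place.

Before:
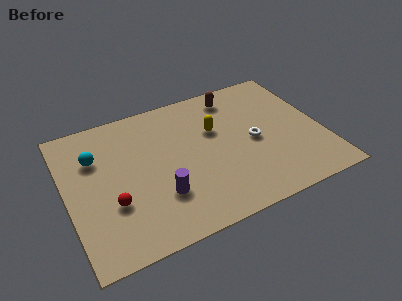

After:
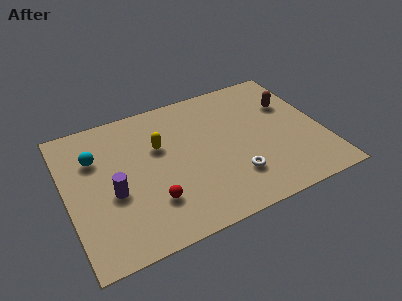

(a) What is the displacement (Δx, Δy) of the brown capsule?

(2.5, -1.5)

From the two frames, the brown capsule sits at roughly (8.4, 7.2) before and (10.9, 5.7) after.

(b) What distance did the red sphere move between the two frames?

1.9

The red sphere was near (2.0, 2.9) before and (3.8, 2.3) after, so it travelled √(1.8² + 0.6²) ≈ 1.9 units.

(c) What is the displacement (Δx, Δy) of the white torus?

(-1.2, -1.8)

The white torus started near (8.9, 4.0) and ended near (7.7, 2.2).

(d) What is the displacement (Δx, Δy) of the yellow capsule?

(-2.7, 0.0)

From the two frames, the yellow capsule sits at roughly (7.2, 5.4) before and (4.5, 5.4) after.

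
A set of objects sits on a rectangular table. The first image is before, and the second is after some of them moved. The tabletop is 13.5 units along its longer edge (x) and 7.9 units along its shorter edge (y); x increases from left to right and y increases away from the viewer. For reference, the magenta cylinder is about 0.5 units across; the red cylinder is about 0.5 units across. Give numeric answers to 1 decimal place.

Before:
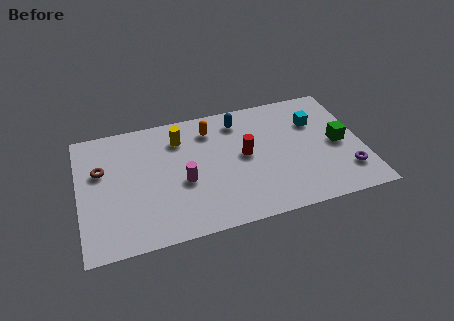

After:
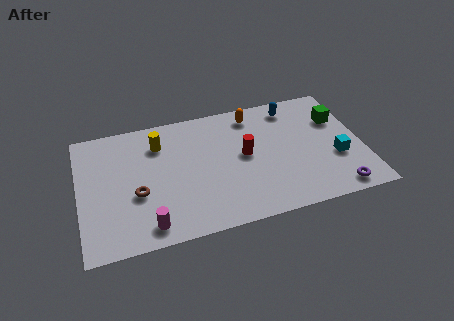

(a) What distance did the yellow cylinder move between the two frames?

1.0

The yellow cylinder moved from about (4.9, 6.1) to (3.9, 6.0), a distance of √(1.0² + 0.1²) ≈ 1.0.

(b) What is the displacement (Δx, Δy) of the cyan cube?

(0.8, -2.6)

From the two frames, the cyan cube sits at roughly (11.4, 5.5) before and (12.2, 2.9) after.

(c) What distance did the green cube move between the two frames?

1.6

The green cube moved from about (12.4, 3.8) to (12.5, 5.4), a distance of √(0.1² + 1.6²) ≈ 1.6.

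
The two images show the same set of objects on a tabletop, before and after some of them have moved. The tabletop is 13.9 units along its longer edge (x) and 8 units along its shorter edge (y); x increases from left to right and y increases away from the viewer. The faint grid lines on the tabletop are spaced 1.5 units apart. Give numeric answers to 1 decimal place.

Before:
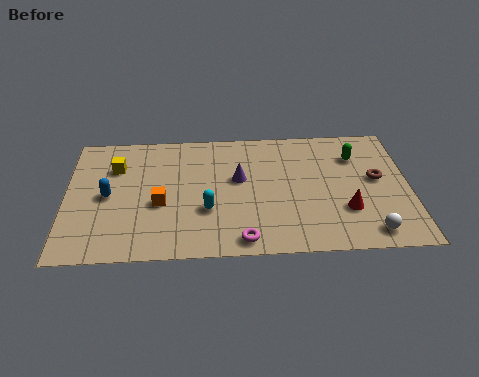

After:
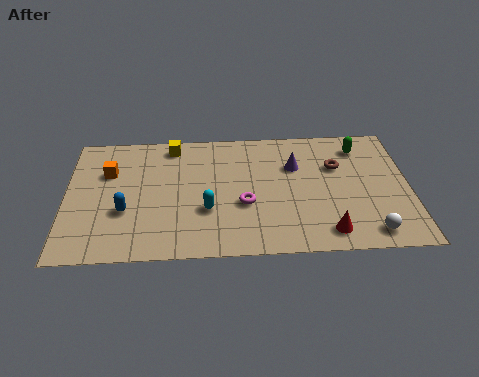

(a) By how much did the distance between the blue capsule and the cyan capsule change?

-0.8

Before: roughly 4.1 units apart; after: 3.3. That's 0.8 units closer together.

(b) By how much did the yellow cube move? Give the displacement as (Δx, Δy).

(2.3, 1.3)

From the two frames, the yellow cube sits at roughly (2.0, 5.7) before and (4.3, 7.0) after.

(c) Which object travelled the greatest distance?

the orange cube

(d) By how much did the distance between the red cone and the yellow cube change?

-1.3

They were about 9.8 units apart before and 8.5 after — 1.3 units closer together.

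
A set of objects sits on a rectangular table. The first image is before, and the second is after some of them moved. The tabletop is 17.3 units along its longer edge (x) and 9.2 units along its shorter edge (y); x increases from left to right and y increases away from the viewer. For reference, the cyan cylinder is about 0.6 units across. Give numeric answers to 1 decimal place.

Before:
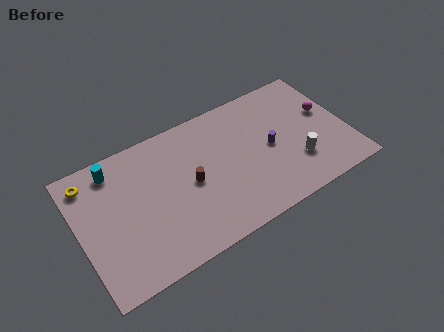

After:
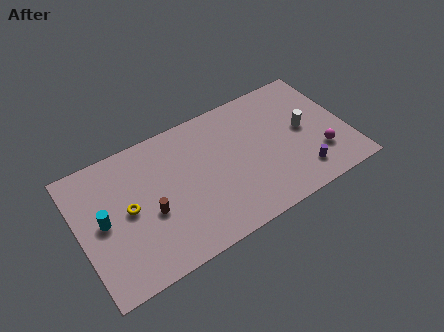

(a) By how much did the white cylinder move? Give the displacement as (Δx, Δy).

(0.8, 2.1)

The white cylinder started near (13.8, 2.7) and ended near (14.6, 4.8).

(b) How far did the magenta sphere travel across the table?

2.9

The magenta sphere was near (16.2, 5.4) before and (15.3, 2.6) after, so it travelled √(0.9² + 2.8²) ≈ 2.9 units.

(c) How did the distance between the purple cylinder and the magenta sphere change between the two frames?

-2.4

Before: roughly 4.0 units apart; after: 1.6. That's 2.4 units closer together.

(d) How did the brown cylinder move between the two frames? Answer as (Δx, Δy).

(-2.7, -0.7)

The brown cylinder was at about (7.1, 4.5) and moved to about (4.4, 3.8).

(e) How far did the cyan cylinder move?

3.3

The cyan cylinder was near (2.6, 7.8) before and (1.5, 4.7) after, so it travelled √(1.1² + 3.1²) ≈ 3.3 units.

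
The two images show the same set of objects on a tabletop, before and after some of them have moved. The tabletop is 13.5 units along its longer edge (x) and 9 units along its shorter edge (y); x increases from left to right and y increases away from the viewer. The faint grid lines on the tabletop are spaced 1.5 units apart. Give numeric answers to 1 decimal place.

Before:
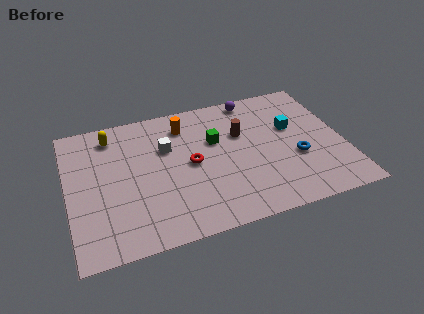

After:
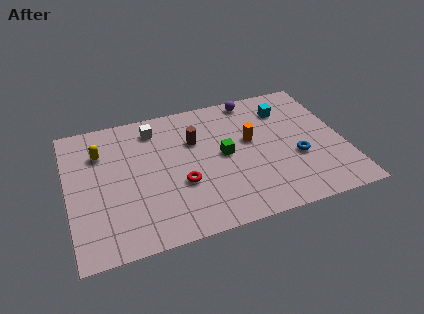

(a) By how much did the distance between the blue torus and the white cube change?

+1.1

Before: roughly 6.7 units apart; after: 7.8. That's 1.1 units further apart.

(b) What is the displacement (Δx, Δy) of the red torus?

(-0.6, -1.2)

From the two frames, the red torus sits at roughly (6.0, 4.5) before and (5.4, 3.3) after.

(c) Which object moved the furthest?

the orange cylinder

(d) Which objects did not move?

the purple sphere and the blue torus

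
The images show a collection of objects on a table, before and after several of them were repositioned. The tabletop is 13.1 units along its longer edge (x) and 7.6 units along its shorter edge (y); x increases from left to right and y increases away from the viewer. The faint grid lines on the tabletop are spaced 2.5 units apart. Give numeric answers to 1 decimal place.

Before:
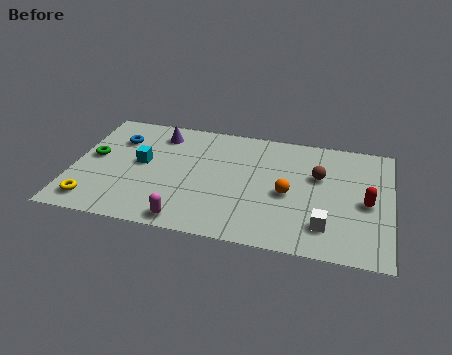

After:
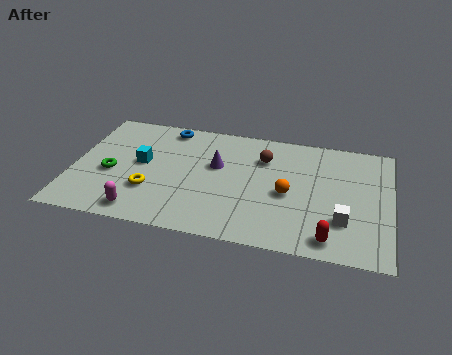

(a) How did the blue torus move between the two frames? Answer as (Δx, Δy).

(2.0, 1.2)

The blue torus was at about (1.7, 5.5) and moved to about (3.7, 6.7).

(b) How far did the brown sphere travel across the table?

2.4

The brown sphere moved from about (10.1, 4.8) to (7.8, 5.5), a distance of √(2.3² + 0.7²) ≈ 2.4.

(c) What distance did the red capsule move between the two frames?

2.9

The red capsule moved from about (12.1, 3.5) to (10.7, 1.0), a distance of √(1.4² + 2.5²) ≈ 2.9.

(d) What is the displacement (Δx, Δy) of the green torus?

(0.8, -0.9)

The green torus started near (0.8, 4.1) and ended near (1.6, 3.2).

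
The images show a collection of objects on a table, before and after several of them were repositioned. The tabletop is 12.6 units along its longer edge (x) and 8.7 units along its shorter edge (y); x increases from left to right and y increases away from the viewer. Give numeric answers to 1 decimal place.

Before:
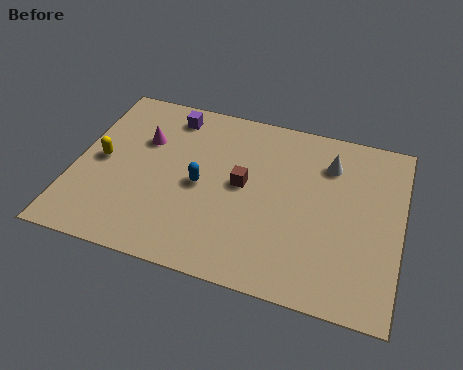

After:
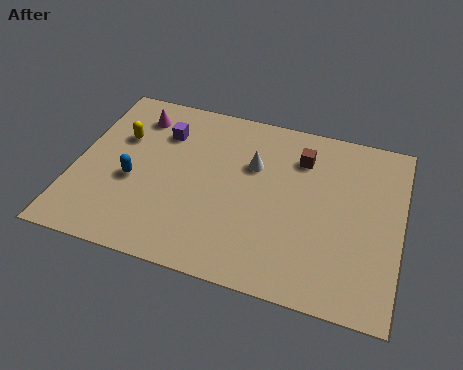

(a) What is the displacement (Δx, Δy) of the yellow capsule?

(0.6, 1.4)

The yellow capsule was at about (1.0, 4.3) and moved to about (1.6, 5.7).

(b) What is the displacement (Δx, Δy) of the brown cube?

(2.1, 2.0)

The brown cube started near (6.5, 4.6) and ended near (8.6, 6.6).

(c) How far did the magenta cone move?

1.3

The magenta cone was near (2.5, 5.8) before and (2.1, 7.0) after, so it travelled √(0.4² + 1.2²) ≈ 1.3 units.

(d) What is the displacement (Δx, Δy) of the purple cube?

(-0.2, -1.0)

From the two frames, the purple cube sits at roughly (3.4, 7.4) before and (3.2, 6.4) after.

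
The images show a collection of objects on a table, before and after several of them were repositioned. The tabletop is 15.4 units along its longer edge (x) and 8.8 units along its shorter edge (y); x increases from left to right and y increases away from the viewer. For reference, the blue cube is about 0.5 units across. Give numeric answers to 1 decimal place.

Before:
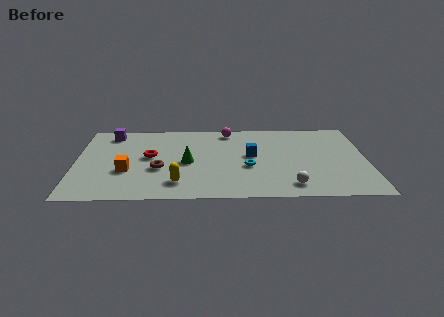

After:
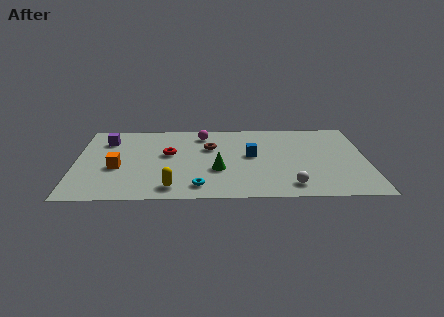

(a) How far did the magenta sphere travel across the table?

1.5

The magenta sphere was near (8.1, 7.7) before and (6.7, 7.3) after, so it travelled √(1.4² + 0.4²) ≈ 1.5 units.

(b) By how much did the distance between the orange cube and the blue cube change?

+0.4

They were about 6.8 units apart before and 7.2 after — 0.4 units further apart.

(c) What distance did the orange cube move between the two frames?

0.6

The orange cube moved from about (2.7, 3.2) to (2.2, 3.6), a distance of √(0.5² + 0.4²) ≈ 0.6.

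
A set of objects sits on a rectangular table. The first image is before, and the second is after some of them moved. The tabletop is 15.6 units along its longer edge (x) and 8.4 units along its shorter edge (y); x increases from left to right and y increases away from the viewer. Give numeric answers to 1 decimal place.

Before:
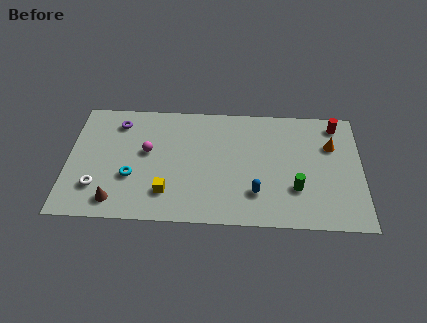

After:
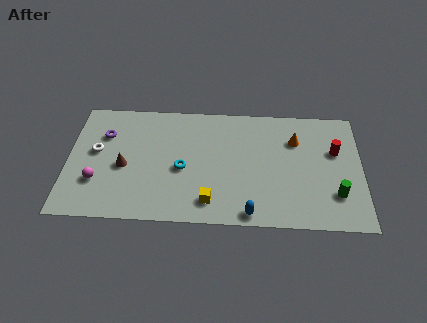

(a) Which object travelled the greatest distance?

the magenta sphere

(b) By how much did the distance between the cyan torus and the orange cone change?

-4.5

The distance was about 10.9 in the first image and 6.4 in the second, so they moved 4.5 units closer together.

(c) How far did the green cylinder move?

2.1

The green cylinder was near (12.1, 2.6) before and (14.2, 2.3) after, so it travelled √(2.1² + 0.3²) ≈ 2.1 units.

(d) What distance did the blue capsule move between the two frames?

1.4

The blue capsule was near (10.0, 2.2) before and (9.7, 0.8) after, so it travelled √(0.3² + 1.4²) ≈ 1.4 units.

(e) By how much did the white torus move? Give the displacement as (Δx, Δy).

(-0.1, 2.5)

The white torus was at about (1.6, 2.2) and moved to about (1.5, 4.7).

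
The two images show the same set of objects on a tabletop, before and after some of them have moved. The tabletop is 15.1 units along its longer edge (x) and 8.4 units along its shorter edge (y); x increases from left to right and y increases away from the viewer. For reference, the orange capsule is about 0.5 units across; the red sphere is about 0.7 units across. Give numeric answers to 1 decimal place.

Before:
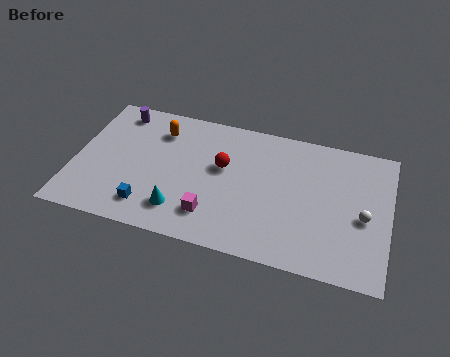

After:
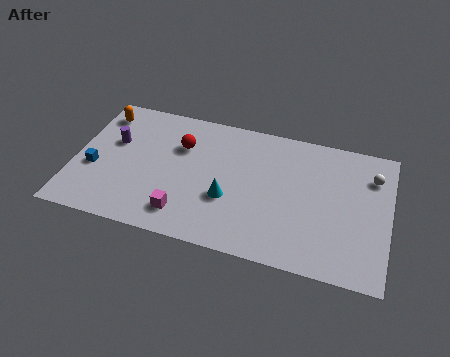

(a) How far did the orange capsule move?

2.9

From (3.9, 6.5) to (1.0, 6.9), the orange capsule covered √(2.9² + 0.4²) ≈ 2.9 units.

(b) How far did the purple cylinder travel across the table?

2.0

The purple cylinder was near (1.8, 7.2) before and (1.8, 5.2) after, so it travelled √(0.0² + 2.0²) ≈ 2.0 units.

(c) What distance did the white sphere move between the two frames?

2.6

The white sphere moved from about (13.9, 3.7) to (14.2, 6.3), a distance of √(0.3² + 2.6²) ≈ 2.6.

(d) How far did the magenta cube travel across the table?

1.3

The magenta cube was near (6.8, 1.9) before and (5.5, 1.6) after, so it travelled √(1.3² + 0.3²) ≈ 1.3 units.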